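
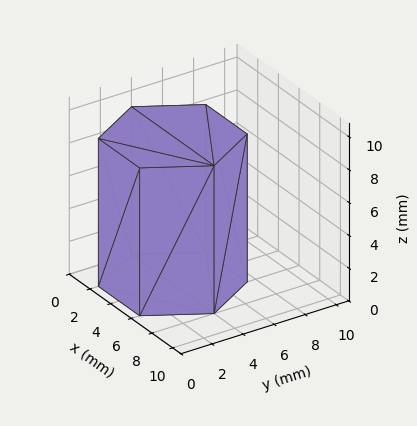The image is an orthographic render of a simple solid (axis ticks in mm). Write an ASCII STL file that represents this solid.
Reading the render: the shape is a regular 6-sided prism (a cylinder approximated with 6 flat sides), circumscribed radius ≈ 4 mm, height ≈ 9 mm (dimensions read to the nearest mm from the axis ticks). For the STL, each face is triangulated and given an outward normal.

solid part
  facet normal 0.0000 0.0000 -1.0000
    outer loop
      vertex 2.00 7.46 0.00
      vertex 6.00 7.46 0.00
      vertex 8.00 4.00 0.00
    endloop
  endfacet
  facet normal 0.0000 0.0000 -1.0000
    outer loop
      vertex 0.00 4.00 0.00
      vertex 2.00 7.46 0.00
      vertex 8.00 4.00 0.00
    endloop
  endfacet
  facet normal 0.0000 0.0000 -1.0000
    outer loop
      vertex 2.00 0.54 0.00
      vertex 0.00 4.00 0.00
      vertex 8.00 4.00 0.00
    endloop
  endfacet
  facet normal 0.0000 0.0000 -1.0000
    outer loop
      vertex 6.00 0.54 0.00
      vertex 2.00 0.54 0.00
      vertex 8.00 4.00 0.00
    endloop
  endfacet
  facet normal 0.0000 0.0000 1.0000
    outer loop
      vertex 8.00 4.00 9.00
      vertex 6.00 7.46 9.00
      vertex 2.00 7.46 9.00
    endloop
  endfacet
  facet normal 0.0000 0.0000 1.0000
    outer loop
      vertex 8.00 4.00 9.00
      vertex 2.00 7.46 9.00
      vertex 0.00 4.00 9.00
    endloop
  endfacet
  facet normal 0.0000 0.0000 1.0000
    outer loop
      vertex 8.00 4.00 9.00
      vertex 0.00 4.00 9.00
      vertex 2.00 0.54 9.00
    endloop
  endfacet
  facet normal 0.0000 0.0000 1.0000
    outer loop
      vertex 8.00 4.00 9.00
      vertex 2.00 0.54 9.00
      vertex 6.00 0.54 9.00
    endloop
  endfacet
  facet normal 0.8658 0.5004 0.0000
    outer loop
      vertex 8.00 4.00 0.00
      vertex 6.00 7.46 0.00
      vertex 6.00 7.46 9.00
    endloop
  endfacet
  facet normal 0.8658 0.5004 0.0000
    outer loop
      vertex 8.00 4.00 0.00
      vertex 6.00 7.46 9.00
      vertex 8.00 4.00 9.00
    endloop
  endfacet
  facet normal 0.0000 1.0000 0.0000
    outer loop
      vertex 6.00 7.46 0.00
      vertex 2.00 7.46 0.00
      vertex 2.00 7.46 9.00
    endloop
  endfacet
  facet normal 0.0000 1.0000 0.0000
    outer loop
      vertex 6.00 7.46 0.00
      vertex 2.00 7.46 9.00
      vertex 6.00 7.46 9.00
    endloop
  endfacet
  facet normal -0.8658 0.5004 0.0000
    outer loop
      vertex 2.00 7.46 0.00
      vertex 0.00 4.00 0.00
      vertex 0.00 4.00 9.00
    endloop
  endfacet
  facet normal -0.8658 0.5004 0.0000
    outer loop
      vertex 2.00 7.46 0.00
      vertex 0.00 4.00 9.00
      vertex 2.00 7.46 9.00
    endloop
  endfacet
  facet normal -0.8658 -0.5004 0.0000
    outer loop
      vertex 0.00 4.00 0.00
      vertex 2.00 0.54 0.00
      vertex 2.00 0.54 9.00
    endloop
  endfacet
  facet normal -0.8658 -0.5004 0.0000
    outer loop
      vertex 0.00 4.00 0.00
      vertex 2.00 0.54 9.00
      vertex 0.00 4.00 9.00
    endloop
  endfacet
  facet normal 0.0000 -1.0000 0.0000
    outer loop
      vertex 2.00 0.54 0.00
      vertex 6.00 0.54 0.00
      vertex 6.00 0.54 9.00
    endloop
  endfacet
  facet normal 0.0000 -1.0000 0.0000
    outer loop
      vertex 2.00 0.54 0.00
      vertex 6.00 0.54 9.00
      vertex 2.00 0.54 9.00
    endloop
  endfacet
  facet normal 0.8658 -0.5004 0.0000
    outer loop
      vertex 6.00 0.54 0.00
      vertex 8.00 4.00 0.00
      vertex 8.00 4.00 9.00
    endloop
  endfacet
  facet normal 0.8658 -0.5004 0.0000
    outer loop
      vertex 6.00 0.54 0.00
      vertex 8.00 4.00 9.00
      vertex 6.00 0.54 9.00
    endloop
  endfacet
endsolid part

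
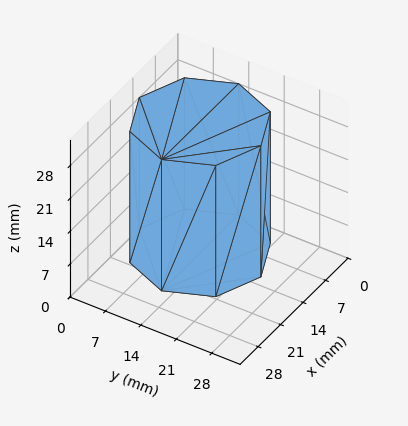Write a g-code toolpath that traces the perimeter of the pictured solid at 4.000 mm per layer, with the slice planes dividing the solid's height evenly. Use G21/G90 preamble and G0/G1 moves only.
Reading the render: the shape is a regular 8-sided prism (a cylinder approximated with 8 flat sides), circumscribed radius ≈ 12 mm, height ≈ 28 mm (dimensions read to the nearest mm from the axis ticks). For the g-code, the solid's height is divided into equal slices at the stated Δz and each level perimeter traced with G1 moves after a G0 lift.

; perimeter-only toolpath
G21 ; units = mm
G90 ; absolute positioning
G28 ; home
; layer 1
G0 Z4.000
G0 X24.000 Y12.000
G1 X20.485 Y20.485
G1 X12.000 Y24.000
G1 X3.515 Y20.485
G1 X0.000 Y12.000
G1 X3.515 Y3.515
G1 X12.000 Y0.000
G1 X20.485 Y3.515
G1 X24.000 Y12.000
; layer 2
G0 Z8.000
G0 X24.000 Y12.000
G1 X20.485 Y20.485
G1 X12.000 Y24.000
G1 X3.515 Y20.485
G1 X0.000 Y12.000
G1 X3.515 Y3.515
G1 X12.000 Y0.000
G1 X20.485 Y3.515
G1 X24.000 Y12.000
; layer 3
G0 Z12.000
G0 X24.000 Y12.000
G1 X20.485 Y20.485
G1 X12.000 Y24.000
G1 X3.515 Y20.485
G1 X0.000 Y12.000
G1 X3.515 Y3.515
G1 X12.000 Y0.000
G1 X20.485 Y3.515
G1 X24.000 Y12.000
; layer 4
G0 Z16.000
G0 X24.000 Y12.000
G1 X20.485 Y20.485
G1 X12.000 Y24.000
G1 X3.515 Y20.485
G1 X0.000 Y12.000
G1 X3.515 Y3.515
G1 X12.000 Y0.000
G1 X20.485 Y3.515
G1 X24.000 Y12.000
; layer 5
G0 Z20.000
G0 X24.000 Y12.000
G1 X20.485 Y20.485
G1 X12.000 Y24.000
G1 X3.515 Y20.485
G1 X0.000 Y12.000
G1 X3.515 Y3.515
G1 X12.000 Y0.000
G1 X20.485 Y3.515
G1 X24.000 Y12.000
; layer 6
G0 Z24.000
G0 X24.000 Y12.000
G1 X20.485 Y20.485
G1 X12.000 Y24.000
G1 X3.515 Y20.485
G1 X0.000 Y12.000
G1 X3.515 Y3.515
G1 X12.000 Y0.000
G1 X20.485 Y3.515
G1 X24.000 Y12.000
; layer 7
G0 Z28.000
G0 X24.000 Y12.000
G1 X20.485 Y20.485
G1 X12.000 Y24.000
G1 X3.515 Y20.485
G1 X0.000 Y12.000
G1 X3.515 Y3.515
G1 X12.000 Y0.000
G1 X20.485 Y3.515
G1 X24.000 Y12.000
M2 ; end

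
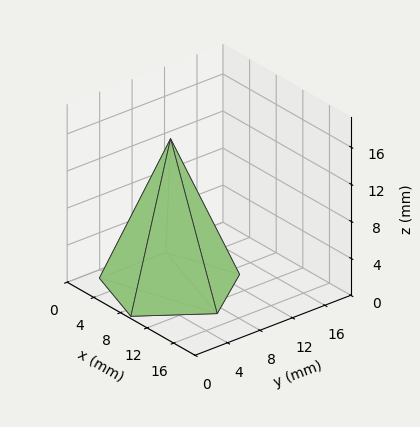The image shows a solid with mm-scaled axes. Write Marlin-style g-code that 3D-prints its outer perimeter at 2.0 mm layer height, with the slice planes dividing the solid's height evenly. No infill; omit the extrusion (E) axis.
Reading the render: the shape is a regular 5-sided pyramid, base circumscribed radius ≈ 7 mm, apex at z ≈ 16 mm (dimensions read to the nearest mm from the axis ticks). For the g-code, the solid's height is divided into equal slices at the stated Δz and each level perimeter traced with G1 moves after a G0 lift.

; perimeter-only toolpath
G21 ; units = mm
G90 ; absolute positioning
G28 ; home
; layer 1
G0 Z2.0
G0 X13.1 Y7.0
G1 X8.9 Y12.9
G1 X2.0 Y10.6
G1 X2.0 Y3.4
G1 X8.9 Y1.1
G1 X13.1 Y7.0
; layer 2
G0 Z4.0
G0 X12.2 Y7.0
G1 X8.6 Y12.0
G1 X2.7 Y10.1
G1 X2.7 Y3.9
G1 X8.6 Y2.0
G1 X12.2 Y7.0
; layer 3
G0 Z6.0
G0 X11.4 Y7.0
G1 X8.4 Y11.2
G1 X3.4 Y9.6
G1 X3.4 Y4.4
G1 X8.4 Y2.8
G1 X11.4 Y7.0
; layer 4
G0 Z8.0
G0 X10.5 Y7.0
G1 X8.1 Y10.3
G1 X4.2 Y9.1
G1 X4.2 Y5.0
G1 X8.1 Y3.6
G1 X10.5 Y7.0
; layer 5
G0 Z10.0
G0 X9.6 Y7.0
G1 X7.8 Y9.5
G1 X4.9 Y8.5
G1 X4.9 Y5.5
G1 X7.8 Y4.5
G1 X9.6 Y7.0
; layer 6
G0 Z12.0
G0 X8.8 Y7.0
G1 X7.5 Y8.7
G1 X5.6 Y8.0
G1 X5.6 Y6.0
G1 X7.5 Y5.3
G1 X8.8 Y7.0
; layer 7
G0 Z14.0
G0 X7.9 Y7.0
G1 X7.3 Y7.8
G1 X6.3 Y7.5
G1 X6.3 Y6.5
G1 X7.3 Y6.2
G1 X7.9 Y7.0
M2 ; end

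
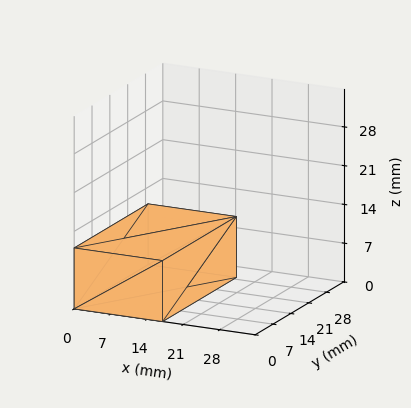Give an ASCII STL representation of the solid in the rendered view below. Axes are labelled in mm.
Reading the render: the shape is a rectangular box, roughly 17 × 29 mm footprint and 11 mm tall (dimensions read to the nearest mm from the axis ticks). For the STL, each face is triangulated and given an outward normal.

solid part
  facet normal 0.0000 0.0000 -1.0000
    outer loop
      vertex 17.0 29.0 0.0
      vertex 17.0 0.0 0.0
      vertex 0.0 0.0 0.0
    endloop
  endfacet
  facet normal 0.0000 0.0000 -1.0000
    outer loop
      vertex 0.0 29.0 0.0
      vertex 17.0 29.0 0.0
      vertex 0.0 0.0 0.0
    endloop
  endfacet
  facet normal 0.0000 0.0000 1.0000
    outer loop
      vertex 0.0 0.0 11.0
      vertex 17.0 0.0 11.0
      vertex 17.0 29.0 11.0
    endloop
  endfacet
  facet normal 0.0000 0.0000 1.0000
    outer loop
      vertex 0.0 0.0 11.0
      vertex 17.0 29.0 11.0
      vertex 0.0 29.0 11.0
    endloop
  endfacet
  facet normal 0.0000 -1.0000 0.0000
    outer loop
      vertex 0.0 0.0 0.0
      vertex 17.0 0.0 0.0
      vertex 17.0 0.0 11.0
    endloop
  endfacet
  facet normal 0.0000 -1.0000 0.0000
    outer loop
      vertex 0.0 0.0 0.0
      vertex 17.0 0.0 11.0
      vertex 0.0 0.0 11.0
    endloop
  endfacet
  facet normal 0.0000 1.0000 0.0000
    outer loop
      vertex 17.0 29.0 11.0
      vertex 17.0 29.0 0.0
      vertex 0.0 29.0 0.0
    endloop
  endfacet
  facet normal 0.0000 1.0000 0.0000
    outer loop
      vertex 0.0 29.0 11.0
      vertex 17.0 29.0 11.0
      vertex 0.0 29.0 0.0
    endloop
  endfacet
  facet normal -1.0000 0.0000 0.0000
    outer loop
      vertex 0.0 29.0 11.0
      vertex 0.0 29.0 0.0
      vertex 0.0 0.0 0.0
    endloop
  endfacet
  facet normal -1.0000 0.0000 0.0000
    outer loop
      vertex 0.0 0.0 11.0
      vertex 0.0 29.0 11.0
      vertex 0.0 0.0 0.0
    endloop
  endfacet
  facet normal 1.0000 0.0000 0.0000
    outer loop
      vertex 17.0 0.0 0.0
      vertex 17.0 29.0 0.0
      vertex 17.0 29.0 11.0
    endloop
  endfacet
  facet normal 1.0000 0.0000 0.0000
    outer loop
      vertex 17.0 0.0 0.0
      vertex 17.0 29.0 11.0
      vertex 17.0 0.0 11.0
    endloop
  endfacet
endsolid part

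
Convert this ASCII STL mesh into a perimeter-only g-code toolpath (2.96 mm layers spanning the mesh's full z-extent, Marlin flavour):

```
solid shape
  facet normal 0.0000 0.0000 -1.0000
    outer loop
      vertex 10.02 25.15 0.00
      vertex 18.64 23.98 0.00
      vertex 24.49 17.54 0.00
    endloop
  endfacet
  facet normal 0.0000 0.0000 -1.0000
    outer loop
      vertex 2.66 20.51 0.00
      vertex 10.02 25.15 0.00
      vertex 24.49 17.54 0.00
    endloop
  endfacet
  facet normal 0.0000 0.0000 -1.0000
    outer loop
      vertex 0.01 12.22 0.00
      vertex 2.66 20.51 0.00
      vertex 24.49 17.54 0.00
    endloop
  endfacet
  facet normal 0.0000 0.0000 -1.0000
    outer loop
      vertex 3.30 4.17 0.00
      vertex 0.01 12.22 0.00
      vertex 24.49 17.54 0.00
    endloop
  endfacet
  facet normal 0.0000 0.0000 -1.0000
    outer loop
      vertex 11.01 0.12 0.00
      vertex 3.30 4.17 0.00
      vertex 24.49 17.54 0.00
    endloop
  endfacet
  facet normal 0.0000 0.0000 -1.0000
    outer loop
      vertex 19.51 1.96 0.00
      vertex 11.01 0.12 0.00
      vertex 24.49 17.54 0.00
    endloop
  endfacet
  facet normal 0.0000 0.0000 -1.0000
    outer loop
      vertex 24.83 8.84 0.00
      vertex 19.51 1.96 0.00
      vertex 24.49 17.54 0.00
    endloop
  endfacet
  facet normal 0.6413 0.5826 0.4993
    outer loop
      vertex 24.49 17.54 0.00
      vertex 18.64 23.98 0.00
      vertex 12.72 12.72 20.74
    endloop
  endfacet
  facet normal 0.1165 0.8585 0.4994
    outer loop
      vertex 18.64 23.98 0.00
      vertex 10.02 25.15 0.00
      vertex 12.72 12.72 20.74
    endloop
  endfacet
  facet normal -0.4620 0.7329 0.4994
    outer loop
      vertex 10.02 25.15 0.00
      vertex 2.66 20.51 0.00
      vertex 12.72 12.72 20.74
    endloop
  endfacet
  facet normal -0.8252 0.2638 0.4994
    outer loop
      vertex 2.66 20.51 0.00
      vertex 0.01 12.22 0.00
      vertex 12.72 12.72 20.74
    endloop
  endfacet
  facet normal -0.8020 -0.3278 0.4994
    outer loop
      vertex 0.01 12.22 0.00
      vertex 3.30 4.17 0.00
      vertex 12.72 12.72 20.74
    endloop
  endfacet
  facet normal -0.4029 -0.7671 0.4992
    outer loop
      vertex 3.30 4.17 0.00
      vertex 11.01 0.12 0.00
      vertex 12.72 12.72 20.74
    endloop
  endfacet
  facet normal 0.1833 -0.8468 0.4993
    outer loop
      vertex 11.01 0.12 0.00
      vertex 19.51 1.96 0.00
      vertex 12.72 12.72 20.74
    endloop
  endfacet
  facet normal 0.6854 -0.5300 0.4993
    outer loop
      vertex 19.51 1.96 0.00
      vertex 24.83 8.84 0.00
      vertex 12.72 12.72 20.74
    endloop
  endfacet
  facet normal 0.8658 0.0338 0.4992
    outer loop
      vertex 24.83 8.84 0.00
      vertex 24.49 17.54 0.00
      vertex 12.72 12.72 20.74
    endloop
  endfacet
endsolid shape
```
; perimeter-only toolpath
G21 ; units = mm
G90 ; absolute positioning
G28 ; home
; layer 1
G0 Z2.96
G0 X22.81 Y16.85
G1 X17.79 Y22.37
G1 X10.41 Y23.37
G1 X4.10 Y19.40
G1 X1.83 Y12.29
G1 X4.65 Y5.39
G1 X11.25 Y1.92
G1 X18.54 Y3.50
G1 X23.10 Y9.39
G1 X22.81 Y16.85
; layer 2
G0 Z5.93
G0 X21.13 Y16.16
G1 X16.95 Y20.76
G1 X10.79 Y21.60
G1 X5.53 Y18.28
G1 X3.64 Y12.36
G1 X5.99 Y6.61
G1 X11.50 Y3.72
G1 X17.57 Y5.03
G1 X21.37 Y9.95
G1 X21.13 Y16.16
; layer 3
G0 Z8.89
G0 X19.45 Y15.47
G1 X16.10 Y19.15
G1 X11.18 Y19.82
G1 X6.97 Y17.17
G1 X5.46 Y12.43
G1 X7.34 Y7.83
G1 X11.74 Y5.52
G1 X16.60 Y6.57
G1 X19.64 Y10.50
G1 X19.45 Y15.47
; layer 4
G0 Z11.85
G0 X17.76 Y14.79
G1 X15.26 Y17.55
G1 X11.56 Y18.05
G1 X8.41 Y16.06
G1 X7.27 Y12.51
G1 X8.68 Y9.06
G1 X11.99 Y7.32
G1 X15.63 Y8.11
G1 X17.91 Y11.06
G1 X17.76 Y14.79
; layer 5
G0 Z14.81
G0 X16.08 Y14.10
G1 X14.41 Y15.94
G1 X11.95 Y16.27
G1 X9.85 Y14.95
G1 X9.09 Y12.58
G1 X10.03 Y10.28
G1 X12.23 Y9.12
G1 X14.66 Y9.65
G1 X16.18 Y11.61
G1 X16.08 Y14.10
; layer 6
G0 Z17.78
G0 X14.40 Y13.41
G1 X13.57 Y14.33
G1 X12.33 Y14.50
G1 X11.28 Y13.83
G1 X10.90 Y12.65
G1 X11.37 Y11.50
G1 X12.48 Y10.92
G1 X13.69 Y11.18
G1 X14.45 Y12.17
G1 X14.40 Y13.41
M2 ; end

The solid is a regular 9-sided pyramid, base circumscribed radius ≈ 12.7 mm, apex at z ≈ 20.7 mm. Slicing at Δz = 2.96 mm — 7 equal slices spanning the solid's height, so layer i sits at z = i·h/7 — gives 6 non-empty perimeters. Each is a 9-segment closed polygon; G0 lifts to the layer z and rapids to the start vertex, then G1 traces the edges. The cross-section shrinks linearly with z (the slice at the apex is degenerate and omitted).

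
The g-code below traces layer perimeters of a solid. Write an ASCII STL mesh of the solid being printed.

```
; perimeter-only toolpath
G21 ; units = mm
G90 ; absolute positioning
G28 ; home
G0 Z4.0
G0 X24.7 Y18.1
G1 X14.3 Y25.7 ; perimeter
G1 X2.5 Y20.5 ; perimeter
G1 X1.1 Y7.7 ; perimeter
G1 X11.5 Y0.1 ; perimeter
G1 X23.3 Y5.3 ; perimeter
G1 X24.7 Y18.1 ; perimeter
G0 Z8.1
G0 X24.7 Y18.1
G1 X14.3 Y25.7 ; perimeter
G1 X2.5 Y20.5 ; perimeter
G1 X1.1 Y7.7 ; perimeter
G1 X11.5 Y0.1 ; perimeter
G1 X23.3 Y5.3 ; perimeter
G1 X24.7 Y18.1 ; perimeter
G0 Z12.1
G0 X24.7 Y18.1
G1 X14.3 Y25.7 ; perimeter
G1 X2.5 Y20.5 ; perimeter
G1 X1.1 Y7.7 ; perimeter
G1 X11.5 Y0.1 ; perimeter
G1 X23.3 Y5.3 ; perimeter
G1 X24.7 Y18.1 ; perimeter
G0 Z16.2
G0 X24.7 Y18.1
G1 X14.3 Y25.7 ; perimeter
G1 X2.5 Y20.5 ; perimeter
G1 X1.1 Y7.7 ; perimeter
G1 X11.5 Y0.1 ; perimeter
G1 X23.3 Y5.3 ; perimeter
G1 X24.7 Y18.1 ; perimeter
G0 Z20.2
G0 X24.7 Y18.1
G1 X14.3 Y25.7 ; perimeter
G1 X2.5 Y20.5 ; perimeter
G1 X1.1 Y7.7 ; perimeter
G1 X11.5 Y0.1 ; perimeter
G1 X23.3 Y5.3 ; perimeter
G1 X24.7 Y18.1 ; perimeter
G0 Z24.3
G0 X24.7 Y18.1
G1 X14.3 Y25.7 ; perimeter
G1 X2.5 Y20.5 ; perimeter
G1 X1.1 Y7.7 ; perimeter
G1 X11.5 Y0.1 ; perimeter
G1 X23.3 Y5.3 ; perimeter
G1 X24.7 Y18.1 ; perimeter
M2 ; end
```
solid part
  facet normal 0.0000 0.0000 -1.0000
    outer loop
      vertex 2.5 20.5 0.0
      vertex 14.3 25.7 0.0
      vertex 24.7 18.1 0.0
    endloop
  endfacet
  facet normal 0.0000 0.0000 -1.0000
    outer loop
      vertex 1.1 7.7 0.0
      vertex 2.5 20.5 0.0
      vertex 24.7 18.1 0.0
    endloop
  endfacet
  facet normal 0.0000 0.0000 -1.0000
    outer loop
      vertex 11.5 0.1 0.0
      vertex 1.1 7.7 0.0
      vertex 24.7 18.1 0.0
    endloop
  endfacet
  facet normal 0.0000 0.0000 -1.0000
    outer loop
      vertex 23.3 5.3 0.0
      vertex 11.5 0.1 0.0
      vertex 24.7 18.1 0.0
    endloop
  endfacet
  facet normal 0.0000 0.0000 1.0000
    outer loop
      vertex 24.7 18.1 24.3
      vertex 14.3 25.7 24.3
      vertex 2.5 20.5 24.3
    endloop
  endfacet
  facet normal 0.0000 0.0000 1.0000
    outer loop
      vertex 24.7 18.1 24.3
      vertex 2.5 20.5 24.3
      vertex 1.1 7.7 24.3
    endloop
  endfacet
  facet normal 0.0000 0.0000 1.0000
    outer loop
      vertex 24.7 18.1 24.3
      vertex 1.1 7.7 24.3
      vertex 11.5 0.1 24.3
    endloop
  endfacet
  facet normal 0.0000 0.0000 1.0000
    outer loop
      vertex 24.7 18.1 24.3
      vertex 11.5 0.1 24.3
      vertex 23.3 5.3 24.3
    endloop
  endfacet
  facet normal 0.5900 0.8074 0.0000
    outer loop
      vertex 24.7 18.1 0.0
      vertex 14.3 25.7 0.0
      vertex 14.3 25.7 24.3
    endloop
  endfacet
  facet normal 0.5900 0.8074 0.0000
    outer loop
      vertex 24.7 18.1 0.0
      vertex 14.3 25.7 24.3
      vertex 24.7 18.1 24.3
    endloop
  endfacet
  facet normal -0.4033 0.9151 0.0000
    outer loop
      vertex 14.3 25.7 0.0
      vertex 2.5 20.5 0.0
      vertex 2.5 20.5 24.3
    endloop
  endfacet
  facet normal -0.4033 0.9151 0.0000
    outer loop
      vertex 14.3 25.7 0.0
      vertex 2.5 20.5 24.3
      vertex 14.3 25.7 24.3
    endloop
  endfacet
  facet normal -0.9941 0.1087 0.0000
    outer loop
      vertex 2.5 20.5 0.0
      vertex 1.1 7.7 0.0
      vertex 1.1 7.7 24.3
    endloop
  endfacet
  facet normal -0.9941 0.1087 0.0000
    outer loop
      vertex 2.5 20.5 0.0
      vertex 1.1 7.7 24.3
      vertex 2.5 20.5 24.3
    endloop
  endfacet
  facet normal -0.5900 -0.8074 0.0000
    outer loop
      vertex 1.1 7.7 0.0
      vertex 11.5 0.1 0.0
      vertex 11.5 0.1 24.3
    endloop
  endfacet
  facet normal -0.5900 -0.8074 0.0000
    outer loop
      vertex 1.1 7.7 0.0
      vertex 11.5 0.1 24.3
      vertex 1.1 7.7 24.3
    endloop
  endfacet
  facet normal 0.4033 -0.9151 0.0000
    outer loop
      vertex 11.5 0.1 0.0
      vertex 23.3 5.3 0.0
      vertex 23.3 5.3 24.3
    endloop
  endfacet
  facet normal 0.4033 -0.9151 0.0000
    outer loop
      vertex 11.5 0.1 0.0
      vertex 23.3 5.3 24.3
      vertex 11.5 0.1 24.3
    endloop
  endfacet
  facet normal 0.9941 -0.1087 0.0000
    outer loop
      vertex 23.3 5.3 0.0
      vertex 24.7 18.1 0.0
      vertex 24.7 18.1 24.3
    endloop
  endfacet
  facet normal 0.9941 -0.1087 0.0000
    outer loop
      vertex 23.3 5.3 0.0
      vertex 24.7 18.1 24.3
      vertex 23.3 5.3 24.3
    endloop
  endfacet
endsolid part

The G0 Z moves step by Δz≈4.0 mm. Every layer's G1 loop is the same polygon, so the solid is a straight extrusion of it from z=0 to z≈24.3. Closing with flat bottom and top caps and triangulating gives 20 facets — a regular 6-sided prism (a cylinder approximated with 6 flat sides), circumscribed radius ≈ 12.9 mm, height ≈ 24.3 mm.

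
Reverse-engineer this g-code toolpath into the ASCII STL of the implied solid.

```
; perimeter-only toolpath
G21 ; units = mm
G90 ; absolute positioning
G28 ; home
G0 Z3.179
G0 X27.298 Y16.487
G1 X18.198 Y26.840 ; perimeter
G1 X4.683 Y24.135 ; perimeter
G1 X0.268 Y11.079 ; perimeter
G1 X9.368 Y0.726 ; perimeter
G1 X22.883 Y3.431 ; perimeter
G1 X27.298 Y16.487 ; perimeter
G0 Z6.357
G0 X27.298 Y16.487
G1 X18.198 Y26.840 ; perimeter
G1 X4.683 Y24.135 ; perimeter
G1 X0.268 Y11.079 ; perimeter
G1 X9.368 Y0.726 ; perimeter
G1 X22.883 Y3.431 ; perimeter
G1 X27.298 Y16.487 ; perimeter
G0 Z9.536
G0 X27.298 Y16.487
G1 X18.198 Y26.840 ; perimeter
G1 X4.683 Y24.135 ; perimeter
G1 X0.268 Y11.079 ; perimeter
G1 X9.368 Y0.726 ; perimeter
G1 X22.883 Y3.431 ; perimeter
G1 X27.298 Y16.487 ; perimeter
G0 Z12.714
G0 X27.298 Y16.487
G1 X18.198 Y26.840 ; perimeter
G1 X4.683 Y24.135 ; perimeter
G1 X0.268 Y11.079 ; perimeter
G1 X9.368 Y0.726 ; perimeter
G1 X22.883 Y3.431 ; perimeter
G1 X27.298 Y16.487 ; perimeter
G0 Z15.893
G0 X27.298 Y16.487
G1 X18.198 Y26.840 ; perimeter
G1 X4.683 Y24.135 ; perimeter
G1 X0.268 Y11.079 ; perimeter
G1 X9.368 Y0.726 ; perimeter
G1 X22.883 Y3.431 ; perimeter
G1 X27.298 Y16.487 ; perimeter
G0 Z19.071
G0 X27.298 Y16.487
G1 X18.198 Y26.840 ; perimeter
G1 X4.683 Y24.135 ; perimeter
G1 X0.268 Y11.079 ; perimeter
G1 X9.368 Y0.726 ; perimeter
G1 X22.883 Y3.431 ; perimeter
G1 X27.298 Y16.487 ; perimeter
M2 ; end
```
solid part
  facet normal 0.0000 0.0000 -1.0000
    outer loop
      vertex 4.683 24.135 0.000
      vertex 18.198 26.840 0.000
      vertex 27.298 16.487 0.000
    endloop
  endfacet
  facet normal 0.0000 0.0000 -1.0000
    outer loop
      vertex 0.268 11.079 0.000
      vertex 4.683 24.135 0.000
      vertex 27.298 16.487 0.000
    endloop
  endfacet
  facet normal 0.0000 0.0000 -1.0000
    outer loop
      vertex 9.368 0.726 0.000
      vertex 0.268 11.079 0.000
      vertex 27.298 16.487 0.000
    endloop
  endfacet
  facet normal 0.0000 0.0000 -1.0000
    outer loop
      vertex 22.883 3.431 0.000
      vertex 9.368 0.726 0.000
      vertex 27.298 16.487 0.000
    endloop
  endfacet
  facet normal 0.0000 0.0000 1.0000
    outer loop
      vertex 27.298 16.487 19.071
      vertex 18.198 26.840 19.071
      vertex 4.683 24.135 19.071
    endloop
  endfacet
  facet normal 0.0000 0.0000 1.0000
    outer loop
      vertex 27.298 16.487 19.071
      vertex 4.683 24.135 19.071
      vertex 0.268 11.079 19.071
    endloop
  endfacet
  facet normal 0.0000 0.0000 1.0000
    outer loop
      vertex 27.298 16.487 19.071
      vertex 0.268 11.079 19.071
      vertex 9.368 0.726 19.071
    endloop
  endfacet
  facet normal 0.0000 0.0000 1.0000
    outer loop
      vertex 27.298 16.487 19.071
      vertex 9.368 0.726 19.071
      vertex 22.883 3.431 19.071
    endloop
  endfacet
  facet normal 0.7511 0.6602 0.0000
    outer loop
      vertex 27.298 16.487 0.000
      vertex 18.198 26.840 0.000
      vertex 18.198 26.840 19.071
    endloop
  endfacet
  facet normal 0.7511 0.6602 0.0000
    outer loop
      vertex 27.298 16.487 0.000
      vertex 18.198 26.840 19.071
      vertex 27.298 16.487 19.071
    endloop
  endfacet
  facet normal -0.1963 0.9806 0.0000
    outer loop
      vertex 18.198 26.840 0.000
      vertex 4.683 24.135 0.000
      vertex 4.683 24.135 19.071
    endloop
  endfacet
  facet normal -0.1963 0.9806 0.0000
    outer loop
      vertex 18.198 26.840 0.000
      vertex 4.683 24.135 19.071
      vertex 18.198 26.840 19.071
    endloop
  endfacet
  facet normal -0.9473 0.3203 0.0000
    outer loop
      vertex 4.683 24.135 0.000
      vertex 0.268 11.079 0.000
      vertex 0.268 11.079 19.071
    endloop
  endfacet
  facet normal -0.9473 0.3203 0.0000
    outer loop
      vertex 4.683 24.135 0.000
      vertex 0.268 11.079 19.071
      vertex 4.683 24.135 19.071
    endloop
  endfacet
  facet normal -0.7511 -0.6602 0.0000
    outer loop
      vertex 0.268 11.079 0.000
      vertex 9.368 0.726 0.000
      vertex 9.368 0.726 19.071
    endloop
  endfacet
  facet normal -0.7511 -0.6602 0.0000
    outer loop
      vertex 0.268 11.079 0.000
      vertex 9.368 0.726 19.071
      vertex 0.268 11.079 19.071
    endloop
  endfacet
  facet normal 0.1963 -0.9806 0.0000
    outer loop
      vertex 9.368 0.726 0.000
      vertex 22.883 3.431 0.000
      vertex 22.883 3.431 19.071
    endloop
  endfacet
  facet normal 0.1963 -0.9806 0.0000
    outer loop
      vertex 9.368 0.726 0.000
      vertex 22.883 3.431 19.071
      vertex 9.368 0.726 19.071
    endloop
  endfacet
  facet normal 0.9473 -0.3203 0.0000
    outer loop
      vertex 22.883 3.431 0.000
      vertex 27.298 16.487 0.000
      vertex 27.298 16.487 19.071
    endloop
  endfacet
  facet normal 0.9473 -0.3203 0.0000
    outer loop
      vertex 22.883 3.431 0.000
      vertex 27.298 16.487 19.071
      vertex 22.883 3.431 19.071
    endloop
  endfacet
endsolid part

The G0 Z moves step by Δz≈3.179 mm. Every layer's G1 loop is the same polygon, so the solid is a straight extrusion of it from z=0 to z≈19.1. Closing with flat bottom and top caps and triangulating gives 20 facets — a regular 6-sided prism (a cylinder approximated with 6 flat sides), circumscribed radius ≈ 13.8 mm, height ≈ 19.1 mm.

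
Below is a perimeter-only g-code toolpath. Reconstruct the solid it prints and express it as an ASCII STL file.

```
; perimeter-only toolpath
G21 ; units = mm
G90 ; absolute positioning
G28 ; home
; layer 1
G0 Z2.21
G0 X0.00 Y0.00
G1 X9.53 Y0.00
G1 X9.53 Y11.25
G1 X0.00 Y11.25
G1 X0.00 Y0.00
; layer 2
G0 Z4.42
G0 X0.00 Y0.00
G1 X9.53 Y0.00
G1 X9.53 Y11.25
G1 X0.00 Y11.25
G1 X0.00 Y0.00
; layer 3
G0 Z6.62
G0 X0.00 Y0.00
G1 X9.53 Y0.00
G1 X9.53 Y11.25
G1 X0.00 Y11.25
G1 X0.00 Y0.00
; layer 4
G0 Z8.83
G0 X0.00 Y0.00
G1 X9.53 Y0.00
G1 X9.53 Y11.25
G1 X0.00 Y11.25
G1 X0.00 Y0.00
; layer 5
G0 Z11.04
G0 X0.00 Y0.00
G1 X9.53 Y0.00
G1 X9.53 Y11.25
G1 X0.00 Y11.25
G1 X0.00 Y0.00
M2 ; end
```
solid part
  facet normal 0.0000 0.0000 -1.0000
    outer loop
      vertex 9.53 11.25 0.00
      vertex 9.53 0.00 0.00
      vertex 0.00 0.00 0.00
    endloop
  endfacet
  facet normal 0.0000 0.0000 -1.0000
    outer loop
      vertex 0.00 11.25 0.00
      vertex 9.53 11.25 0.00
      vertex 0.00 0.00 0.00
    endloop
  endfacet
  facet normal 0.0000 0.0000 1.0000
    outer loop
      vertex 0.00 0.00 11.04
      vertex 9.53 0.00 11.04
      vertex 9.53 11.25 11.04
    endloop
  endfacet
  facet normal 0.0000 0.0000 1.0000
    outer loop
      vertex 0.00 0.00 11.04
      vertex 9.53 11.25 11.04
      vertex 0.00 11.25 11.04
    endloop
  endfacet
  facet normal 0.0000 -1.0000 0.0000
    outer loop
      vertex 0.00 0.00 0.00
      vertex 9.53 0.00 0.00
      vertex 9.53 0.00 11.04
    endloop
  endfacet
  facet normal 0.0000 -1.0000 0.0000
    outer loop
      vertex 0.00 0.00 0.00
      vertex 9.53 0.00 11.04
      vertex 0.00 0.00 11.04
    endloop
  endfacet
  facet normal 0.0000 1.0000 0.0000
    outer loop
      vertex 9.53 11.25 11.04
      vertex 9.53 11.25 0.00
      vertex 0.00 11.25 0.00
    endloop
  endfacet
  facet normal 0.0000 1.0000 0.0000
    outer loop
      vertex 0.00 11.25 11.04
      vertex 9.53 11.25 11.04
      vertex 0.00 11.25 0.00
    endloop
  endfacet
  facet normal -1.0000 0.0000 0.0000
    outer loop
      vertex 0.00 11.25 11.04
      vertex 0.00 11.25 0.00
      vertex 0.00 0.00 0.00
    endloop
  endfacet
  facet normal -1.0000 0.0000 0.0000
    outer loop
      vertex 0.00 0.00 11.04
      vertex 0.00 11.25 11.04
      vertex 0.00 0.00 0.00
    endloop
  endfacet
  facet normal 1.0000 0.0000 0.0000
    outer loop
      vertex 9.53 0.00 0.00
      vertex 9.53 11.25 0.00
      vertex 9.53 11.25 11.04
    endloop
  endfacet
  facet normal 1.0000 0.0000 0.0000
    outer loop
      vertex 9.53 0.00 0.00
      vertex 9.53 11.25 11.04
      vertex 9.53 0.00 11.04
    endloop
  endfacet
endsolid part

The G0 Z moves step by Δz≈2.21 mm. Every layer's G1 loop is the same polygon, so the solid is a straight extrusion of it from z=0 to z≈11. Closing with flat bottom and top caps and triangulating gives 12 facets — a rectangular box, roughly 9.53 × 11.2 mm footprint and 11 mm tall.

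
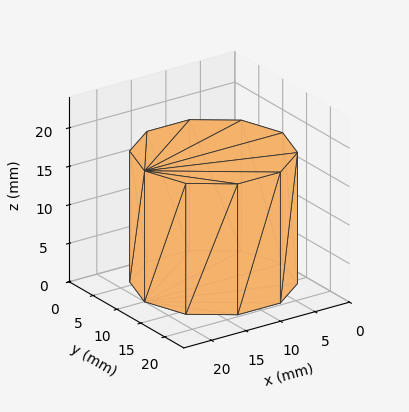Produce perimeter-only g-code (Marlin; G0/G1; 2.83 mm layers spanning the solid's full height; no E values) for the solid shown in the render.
Reading the render: the shape is a regular 10-sided prism (a cylinder approximated with 10 flat sides), circumscribed radius ≈ 10 mm, height ≈ 17 mm (dimensions read to the nearest mm from the axis ticks). For the g-code, the solid's height is divided into equal slices at the stated Δz and each level perimeter traced with G1 moves after a G0 lift.

; perimeter-only toolpath
G21 ; units = mm
G90 ; absolute positioning
G28 ; home
; layer 1
G0 Z2.83
G0 X20.00 Y10.00
G1 X18.09 Y15.88
G1 X13.09 Y19.51
G1 X6.91 Y19.51
G1 X1.91 Y15.88
G1 X0.00 Y10.00
G1 X1.91 Y4.12
G1 X6.91 Y0.49
G1 X13.09 Y0.49
G1 X18.09 Y4.12
G1 X20.00 Y10.00
; layer 2
G0 Z5.67
G0 X20.00 Y10.00
G1 X18.09 Y15.88
G1 X13.09 Y19.51
G1 X6.91 Y19.51
G1 X1.91 Y15.88
G1 X0.00 Y10.00
G1 X1.91 Y4.12
G1 X6.91 Y0.49
G1 X13.09 Y0.49
G1 X18.09 Y4.12
G1 X20.00 Y10.00
; layer 3
G0 Z8.50
G0 X20.00 Y10.00
G1 X18.09 Y15.88
G1 X13.09 Y19.51
G1 X6.91 Y19.51
G1 X1.91 Y15.88
G1 X0.00 Y10.00
G1 X1.91 Y4.12
G1 X6.91 Y0.49
G1 X13.09 Y0.49
G1 X18.09 Y4.12
G1 X20.00 Y10.00
; layer 4
G0 Z11.33
G0 X20.00 Y10.00
G1 X18.09 Y15.88
G1 X13.09 Y19.51
G1 X6.91 Y19.51
G1 X1.91 Y15.88
G1 X0.00 Y10.00
G1 X1.91 Y4.12
G1 X6.91 Y0.49
G1 X13.09 Y0.49
G1 X18.09 Y4.12
G1 X20.00 Y10.00
; layer 5
G0 Z14.17
G0 X20.00 Y10.00
G1 X18.09 Y15.88
G1 X13.09 Y19.51
G1 X6.91 Y19.51
G1 X1.91 Y15.88
G1 X0.00 Y10.00
G1 X1.91 Y4.12
G1 X6.91 Y0.49
G1 X13.09 Y0.49
G1 X18.09 Y4.12
G1 X20.00 Y10.00
; layer 6
G0 Z17.00
G0 X20.00 Y10.00
G1 X18.09 Y15.88
G1 X13.09 Y19.51
G1 X6.91 Y19.51
G1 X1.91 Y15.88
G1 X0.00 Y10.00
G1 X1.91 Y4.12
G1 X6.91 Y0.49
G1 X13.09 Y0.49
G1 X18.09 Y4.12
G1 X20.00 Y10.00
M2 ; end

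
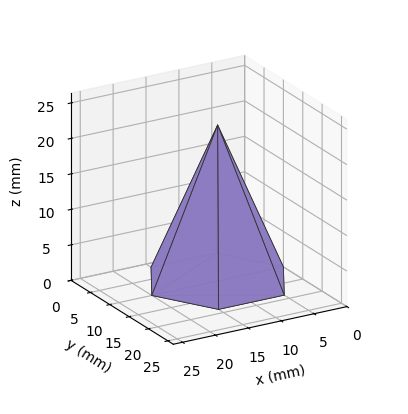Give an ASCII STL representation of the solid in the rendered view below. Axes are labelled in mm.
Reading the render: the shape is a regular 6-sided pyramid, base circumscribed radius ≈ 10 mm, apex at z ≈ 22 mm (dimensions read to the nearest mm from the axis ticks). For the STL, each face is triangulated and given an outward normal.

solid part
  facet normal 0.0000 0.0000 -1.0000
    outer loop
      vertex 5.0 18.7 0.0
      vertex 15.0 18.7 0.0
      vertex 20.0 10.0 0.0
    endloop
  endfacet
  facet normal 0.0000 0.0000 -1.0000
    outer loop
      vertex 0.0 10.0 0.0
      vertex 5.0 18.7 0.0
      vertex 20.0 10.0 0.0
    endloop
  endfacet
  facet normal 0.0000 0.0000 -1.0000
    outer loop
      vertex 5.0 1.3 0.0
      vertex 0.0 10.0 0.0
      vertex 20.0 10.0 0.0
    endloop
  endfacet
  facet normal 0.0000 0.0000 -1.0000
    outer loop
      vertex 15.0 1.3 0.0
      vertex 5.0 1.3 0.0
      vertex 20.0 10.0 0.0
    endloop
  endfacet
  facet normal 0.8066 0.4636 0.3667
    outer loop
      vertex 20.0 10.0 0.0
      vertex 15.0 18.7 0.0
      vertex 10.0 10.0 22.0
    endloop
  endfacet
  facet normal 0.0000 0.9299 0.3677
    outer loop
      vertex 15.0 18.7 0.0
      vertex 5.0 18.7 0.0
      vertex 10.0 10.0 22.0
    endloop
  endfacet
  facet normal -0.8066 0.4636 0.3667
    outer loop
      vertex 5.0 18.7 0.0
      vertex 0.0 10.0 0.0
      vertex 10.0 10.0 22.0
    endloop
  endfacet
  facet normal -0.8066 -0.4636 0.3667
    outer loop
      vertex 0.0 10.0 0.0
      vertex 5.0 1.3 0.0
      vertex 10.0 10.0 22.0
    endloop
  endfacet
  facet normal 0.0000 -0.9299 0.3677
    outer loop
      vertex 5.0 1.3 0.0
      vertex 15.0 1.3 0.0
      vertex 10.0 10.0 22.0
    endloop
  endfacet
  facet normal 0.8066 -0.4636 0.3667
    outer loop
      vertex 15.0 1.3 0.0
      vertex 20.0 10.0 0.0
      vertex 10.0 10.0 22.0
    endloop
  endfacet
endsolid part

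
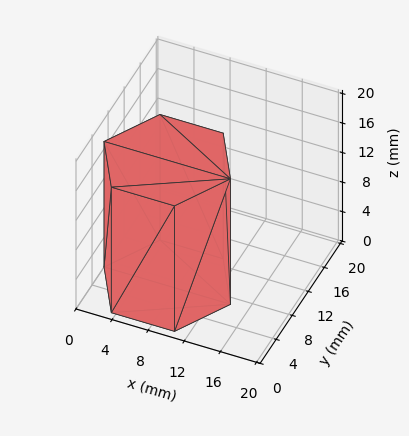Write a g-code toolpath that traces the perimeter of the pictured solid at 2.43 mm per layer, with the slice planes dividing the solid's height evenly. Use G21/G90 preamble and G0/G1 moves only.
Reading the render: the shape is a regular 6-sided prism (a cylinder approximated with 6 flat sides), circumscribed radius ≈ 7 mm, height ≈ 17 mm (dimensions read to the nearest mm from the axis ticks). For the g-code, the solid's height is divided into equal slices at the stated Δz and each level perimeter traced with G1 moves after a G0 lift.

; perimeter-only toolpath
G21 ; units = mm
G90 ; absolute positioning
G28 ; home
; layer 1
G0 Z2.43
G0 X14.00 Y7.00
G1 X10.50 Y13.06
G1 X3.50 Y13.06
G1 X0.00 Y7.00
G1 X3.50 Y0.94
G1 X10.50 Y0.94
G1 X14.00 Y7.00
; layer 2
G0 Z4.86
G0 X14.00 Y7.00
G1 X10.50 Y13.06
G1 X3.50 Y13.06
G1 X0.00 Y7.00
G1 X3.50 Y0.94
G1 X10.50 Y0.94
G1 X14.00 Y7.00
; layer 3
G0 Z7.29
G0 X14.00 Y7.00
G1 X10.50 Y13.06
G1 X3.50 Y13.06
G1 X0.00 Y7.00
G1 X3.50 Y0.94
G1 X10.50 Y0.94
G1 X14.00 Y7.00
; layer 4
G0 Z9.71
G0 X14.00 Y7.00
G1 X10.50 Y13.06
G1 X3.50 Y13.06
G1 X0.00 Y7.00
G1 X3.50 Y0.94
G1 X10.50 Y0.94
G1 X14.00 Y7.00
; layer 5
G0 Z12.14
G0 X14.00 Y7.00
G1 X10.50 Y13.06
G1 X3.50 Y13.06
G1 X0.00 Y7.00
G1 X3.50 Y0.94
G1 X10.50 Y0.94
G1 X14.00 Y7.00
; layer 6
G0 Z14.57
G0 X14.00 Y7.00
G1 X10.50 Y13.06
G1 X3.50 Y13.06
G1 X0.00 Y7.00
G1 X3.50 Y0.94
G1 X10.50 Y0.94
G1 X14.00 Y7.00
; layer 7
G0 Z17.00
G0 X14.00 Y7.00
G1 X10.50 Y13.06
G1 X3.50 Y13.06
G1 X0.00 Y7.00
G1 X3.50 Y0.94
G1 X10.50 Y0.94
G1 X14.00 Y7.00
M2 ; end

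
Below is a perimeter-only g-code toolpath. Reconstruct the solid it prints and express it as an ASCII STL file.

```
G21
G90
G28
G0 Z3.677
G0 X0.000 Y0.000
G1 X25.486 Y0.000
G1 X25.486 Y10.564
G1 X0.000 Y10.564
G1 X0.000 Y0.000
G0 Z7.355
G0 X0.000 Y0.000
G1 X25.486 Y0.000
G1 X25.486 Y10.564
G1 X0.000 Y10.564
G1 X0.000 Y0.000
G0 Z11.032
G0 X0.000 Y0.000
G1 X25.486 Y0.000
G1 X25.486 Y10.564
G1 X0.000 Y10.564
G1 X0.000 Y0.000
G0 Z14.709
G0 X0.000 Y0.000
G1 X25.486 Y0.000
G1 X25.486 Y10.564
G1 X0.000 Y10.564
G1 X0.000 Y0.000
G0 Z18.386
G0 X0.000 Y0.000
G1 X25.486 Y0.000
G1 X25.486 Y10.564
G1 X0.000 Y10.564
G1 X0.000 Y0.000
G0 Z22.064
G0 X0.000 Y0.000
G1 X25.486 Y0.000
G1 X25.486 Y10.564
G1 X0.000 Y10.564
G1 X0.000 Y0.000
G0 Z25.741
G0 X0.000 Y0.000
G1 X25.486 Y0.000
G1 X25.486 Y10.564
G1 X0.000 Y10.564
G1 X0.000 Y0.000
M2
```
solid part
  facet normal 0.0000 0.0000 -1.0000
    outer loop
      vertex 25.486 10.564 0.000
      vertex 25.486 0.000 0.000
      vertex 0.000 0.000 0.000
    endloop
  endfacet
  facet normal 0.0000 0.0000 -1.0000
    outer loop
      vertex 0.000 10.564 0.000
      vertex 25.486 10.564 0.000
      vertex 0.000 0.000 0.000
    endloop
  endfacet
  facet normal 0.0000 0.0000 1.0000
    outer loop
      vertex 0.000 0.000 25.741
      vertex 25.486 0.000 25.741
      vertex 25.486 10.564 25.741
    endloop
  endfacet
  facet normal 0.0000 0.0000 1.0000
    outer loop
      vertex 0.000 0.000 25.741
      vertex 25.486 10.564 25.741
      vertex 0.000 10.564 25.741
    endloop
  endfacet
  facet normal 0.0000 -1.0000 0.0000
    outer loop
      vertex 0.000 0.000 0.000
      vertex 25.486 0.000 0.000
      vertex 25.486 0.000 25.741
    endloop
  endfacet
  facet normal 0.0000 -1.0000 0.0000
    outer loop
      vertex 0.000 0.000 0.000
      vertex 25.486 0.000 25.741
      vertex 0.000 0.000 25.741
    endloop
  endfacet
  facet normal 0.0000 1.0000 0.0000
    outer loop
      vertex 25.486 10.564 25.741
      vertex 25.486 10.564 0.000
      vertex 0.000 10.564 0.000
    endloop
  endfacet
  facet normal 0.0000 1.0000 0.0000
    outer loop
      vertex 0.000 10.564 25.741
      vertex 25.486 10.564 25.741
      vertex 0.000 10.564 0.000
    endloop
  endfacet
  facet normal -1.0000 0.0000 0.0000
    outer loop
      vertex 0.000 10.564 25.741
      vertex 0.000 10.564 0.000
      vertex 0.000 0.000 0.000
    endloop
  endfacet
  facet normal -1.0000 0.0000 0.0000
    outer loop
      vertex 0.000 0.000 25.741
      vertex 0.000 10.564 25.741
      vertex 0.000 0.000 0.000
    endloop
  endfacet
  facet normal 1.0000 0.0000 0.0000
    outer loop
      vertex 25.486 0.000 0.000
      vertex 25.486 10.564 0.000
      vertex 25.486 10.564 25.741
    endloop
  endfacet
  facet normal 1.0000 0.0000 0.0000
    outer loop
      vertex 25.486 0.000 0.000
      vertex 25.486 10.564 25.741
      vertex 25.486 0.000 25.741
    endloop
  endfacet
endsolid part

The G0 Z moves step by Δz≈3.677 mm. Every layer's G1 loop is the same polygon, so the solid is a straight extrusion of it from z=0 to z≈25.7. Closing with flat bottom and top caps and triangulating gives 12 facets — a rectangular box, roughly 25.5 × 10.6 mm footprint and 25.7 mm tall.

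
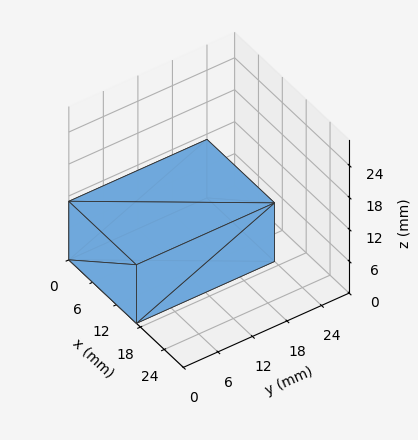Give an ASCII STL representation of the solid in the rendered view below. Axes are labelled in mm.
Reading the render: the shape is a rectangular box, roughly 17 × 24 mm footprint and 11 mm tall (dimensions read to the nearest mm from the axis ticks). For the STL, each face is triangulated and given an outward normal.

solid part
  facet normal 0.0000 0.0000 -1.0000
    outer loop
      vertex 17.00 24.00 0.00
      vertex 17.00 0.00 0.00
      vertex 0.00 0.00 0.00
    endloop
  endfacet
  facet normal 0.0000 0.0000 -1.0000
    outer loop
      vertex 0.00 24.00 0.00
      vertex 17.00 24.00 0.00
      vertex 0.00 0.00 0.00
    endloop
  endfacet
  facet normal 0.0000 0.0000 1.0000
    outer loop
      vertex 0.00 0.00 11.00
      vertex 17.00 0.00 11.00
      vertex 17.00 24.00 11.00
    endloop
  endfacet
  facet normal 0.0000 0.0000 1.0000
    outer loop
      vertex 0.00 0.00 11.00
      vertex 17.00 24.00 11.00
      vertex 0.00 24.00 11.00
    endloop
  endfacet
  facet normal 0.0000 -1.0000 0.0000
    outer loop
      vertex 0.00 0.00 0.00
      vertex 17.00 0.00 0.00
      vertex 17.00 0.00 11.00
    endloop
  endfacet
  facet normal 0.0000 -1.0000 0.0000
    outer loop
      vertex 0.00 0.00 0.00
      vertex 17.00 0.00 11.00
      vertex 0.00 0.00 11.00
    endloop
  endfacet
  facet normal 0.0000 1.0000 0.0000
    outer loop
      vertex 17.00 24.00 11.00
      vertex 17.00 24.00 0.00
      vertex 0.00 24.00 0.00
    endloop
  endfacet
  facet normal 0.0000 1.0000 0.0000
    outer loop
      vertex 0.00 24.00 11.00
      vertex 17.00 24.00 11.00
      vertex 0.00 24.00 0.00
    endloop
  endfacet
  facet normal -1.0000 0.0000 0.0000
    outer loop
      vertex 0.00 24.00 11.00
      vertex 0.00 24.00 0.00
      vertex 0.00 0.00 0.00
    endloop
  endfacet
  facet normal -1.0000 0.0000 0.0000
    outer loop
      vertex 0.00 0.00 11.00
      vertex 0.00 24.00 11.00
      vertex 0.00 0.00 0.00
    endloop
  endfacet
  facet normal 1.0000 0.0000 0.0000
    outer loop
      vertex 17.00 0.00 0.00
      vertex 17.00 24.00 0.00
      vertex 17.00 24.00 11.00
    endloop
  endfacet
  facet normal 1.0000 0.0000 0.0000
    outer loop
      vertex 17.00 0.00 0.00
      vertex 17.00 24.00 11.00
      vertex 17.00 0.00 11.00
    endloop
  endfacet
endsolid part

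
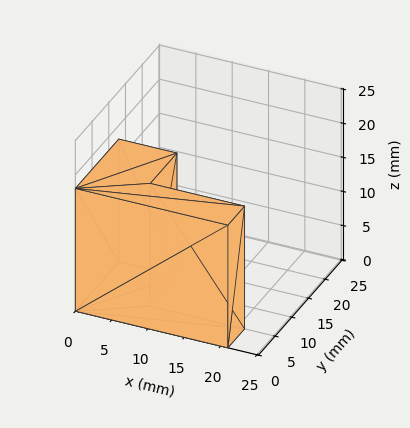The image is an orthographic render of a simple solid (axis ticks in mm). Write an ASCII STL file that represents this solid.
Reading the render: the shape is an L-shaped prism: outer 21 × 13 mm, arm thicknesses ≈ 5 mm (horizontal) and 8 mm (vertical), extruded 18 mm in z (dimensions read to the nearest mm from the axis ticks). For the STL, each face is triangulated and given an outward normal.

solid part
  facet normal 0.0000 0.0000 -1.0000
    outer loop
      vertex 21.0 5.0 0.0
      vertex 21.0 0.0 0.0
      vertex 0.0 0.0 0.0
    endloop
  endfacet
  facet normal 0.0000 0.0000 -1.0000
    outer loop
      vertex 8.0 5.0 0.0
      vertex 21.0 5.0 0.0
      vertex 0.0 0.0 0.0
    endloop
  endfacet
  facet normal 0.0000 0.0000 -1.0000
    outer loop
      vertex 8.0 13.0 0.0
      vertex 8.0 5.0 0.0
      vertex 0.0 0.0 0.0
    endloop
  endfacet
  facet normal 0.0000 0.0000 -1.0000
    outer loop
      vertex 0.0 13.0 0.0
      vertex 8.0 13.0 0.0
      vertex 0.0 0.0 0.0
    endloop
  endfacet
  facet normal 0.0000 0.0000 1.0000
    outer loop
      vertex 0.0 0.0 18.0
      vertex 21.0 0.0 18.0
      vertex 21.0 5.0 18.0
    endloop
  endfacet
  facet normal 0.0000 0.0000 1.0000
    outer loop
      vertex 0.0 0.0 18.0
      vertex 21.0 5.0 18.0
      vertex 8.0 5.0 18.0
    endloop
  endfacet
  facet normal 0.0000 0.0000 1.0000
    outer loop
      vertex 0.0 0.0 18.0
      vertex 8.0 5.0 18.0
      vertex 8.0 13.0 18.0
    endloop
  endfacet
  facet normal 0.0000 0.0000 1.0000
    outer loop
      vertex 0.0 0.0 18.0
      vertex 8.0 13.0 18.0
      vertex 0.0 13.0 18.0
    endloop
  endfacet
  facet normal 0.0000 -1.0000 0.0000
    outer loop
      vertex 0.0 0.0 0.0
      vertex 21.0 0.0 0.0
      vertex 21.0 0.0 18.0
    endloop
  endfacet
  facet normal 0.0000 -1.0000 0.0000
    outer loop
      vertex 0.0 0.0 0.0
      vertex 21.0 0.0 18.0
      vertex 0.0 0.0 18.0
    endloop
  endfacet
  facet normal 1.0000 0.0000 0.0000
    outer loop
      vertex 21.0 0.0 0.0
      vertex 21.0 5.0 0.0
      vertex 21.0 5.0 18.0
    endloop
  endfacet
  facet normal 1.0000 0.0000 0.0000
    outer loop
      vertex 21.0 0.0 0.0
      vertex 21.0 5.0 18.0
      vertex 21.0 0.0 18.0
    endloop
  endfacet
  facet normal 0.0000 1.0000 0.0000
    outer loop
      vertex 21.0 5.0 0.0
      vertex 8.0 5.0 0.0
      vertex 8.0 5.0 18.0
    endloop
  endfacet
  facet normal 0.0000 1.0000 0.0000
    outer loop
      vertex 21.0 5.0 0.0
      vertex 8.0 5.0 18.0
      vertex 21.0 5.0 18.0
    endloop
  endfacet
  facet normal 1.0000 0.0000 0.0000
    outer loop
      vertex 8.0 5.0 0.0
      vertex 8.0 13.0 0.0
      vertex 8.0 13.0 18.0
    endloop
  endfacet
  facet normal 1.0000 0.0000 0.0000
    outer loop
      vertex 8.0 5.0 0.0
      vertex 8.0 13.0 18.0
      vertex 8.0 5.0 18.0
    endloop
  endfacet
  facet normal 0.0000 1.0000 0.0000
    outer loop
      vertex 8.0 13.0 0.0
      vertex 0.0 13.0 0.0
      vertex 0.0 13.0 18.0
    endloop
  endfacet
  facet normal 0.0000 1.0000 0.0000
    outer loop
      vertex 8.0 13.0 0.0
      vertex 0.0 13.0 18.0
      vertex 8.0 13.0 18.0
    endloop
  endfacet
  facet normal -1.0000 0.0000 0.0000
    outer loop
      vertex 0.0 13.0 0.0
      vertex 0.0 0.0 0.0
      vertex 0.0 0.0 18.0
    endloop
  endfacet
  facet normal -1.0000 0.0000 0.0000
    outer loop
      vertex 0.0 13.0 0.0
      vertex 0.0 0.0 18.0
      vertex 0.0 13.0 18.0
    endloop
  endfacet
endsolid part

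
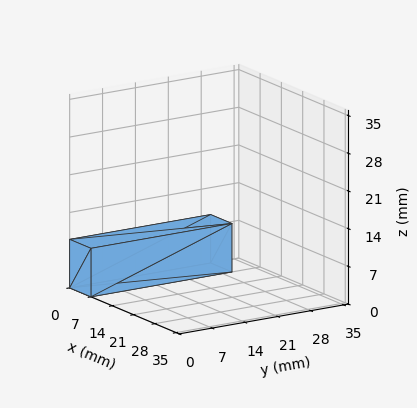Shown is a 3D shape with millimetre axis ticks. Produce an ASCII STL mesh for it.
Reading the render: the shape is a rectangular box, roughly 7 × 30 mm footprint and 9 mm tall (dimensions read to the nearest mm from the axis ticks). For the STL, each face is triangulated and given an outward normal.

solid part
  facet normal 0.0000 0.0000 -1.0000
    outer loop
      vertex 7.0 30.0 0.0
      vertex 7.0 0.0 0.0
      vertex 0.0 0.0 0.0
    endloop
  endfacet
  facet normal 0.0000 0.0000 -1.0000
    outer loop
      vertex 0.0 30.0 0.0
      vertex 7.0 30.0 0.0
      vertex 0.0 0.0 0.0
    endloop
  endfacet
  facet normal 0.0000 0.0000 1.0000
    outer loop
      vertex 0.0 0.0 9.0
      vertex 7.0 0.0 9.0
      vertex 7.0 30.0 9.0
    endloop
  endfacet
  facet normal 0.0000 0.0000 1.0000
    outer loop
      vertex 0.0 0.0 9.0
      vertex 7.0 30.0 9.0
      vertex 0.0 30.0 9.0
    endloop
  endfacet
  facet normal 0.0000 -1.0000 0.0000
    outer loop
      vertex 0.0 0.0 0.0
      vertex 7.0 0.0 0.0
      vertex 7.0 0.0 9.0
    endloop
  endfacet
  facet normal 0.0000 -1.0000 0.0000
    outer loop
      vertex 0.0 0.0 0.0
      vertex 7.0 0.0 9.0
      vertex 0.0 0.0 9.0
    endloop
  endfacet
  facet normal 0.0000 1.0000 0.0000
    outer loop
      vertex 7.0 30.0 9.0
      vertex 7.0 30.0 0.0
      vertex 0.0 30.0 0.0
    endloop
  endfacet
  facet normal 0.0000 1.0000 0.0000
    outer loop
      vertex 0.0 30.0 9.0
      vertex 7.0 30.0 9.0
      vertex 0.0 30.0 0.0
    endloop
  endfacet
  facet normal -1.0000 0.0000 0.0000
    outer loop
      vertex 0.0 30.0 9.0
      vertex 0.0 30.0 0.0
      vertex 0.0 0.0 0.0
    endloop
  endfacet
  facet normal -1.0000 0.0000 0.0000
    outer loop
      vertex 0.0 0.0 9.0
      vertex 0.0 30.0 9.0
      vertex 0.0 0.0 0.0
    endloop
  endfacet
  facet normal 1.0000 0.0000 0.0000
    outer loop
      vertex 7.0 0.0 0.0
      vertex 7.0 30.0 0.0
      vertex 7.0 30.0 9.0
    endloop
  endfacet
  facet normal 1.0000 0.0000 0.0000
    outer loop
      vertex 7.0 0.0 0.0
      vertex 7.0 30.0 9.0
      vertex 7.0 0.0 9.0
    endloop
  endfacet
endsolid part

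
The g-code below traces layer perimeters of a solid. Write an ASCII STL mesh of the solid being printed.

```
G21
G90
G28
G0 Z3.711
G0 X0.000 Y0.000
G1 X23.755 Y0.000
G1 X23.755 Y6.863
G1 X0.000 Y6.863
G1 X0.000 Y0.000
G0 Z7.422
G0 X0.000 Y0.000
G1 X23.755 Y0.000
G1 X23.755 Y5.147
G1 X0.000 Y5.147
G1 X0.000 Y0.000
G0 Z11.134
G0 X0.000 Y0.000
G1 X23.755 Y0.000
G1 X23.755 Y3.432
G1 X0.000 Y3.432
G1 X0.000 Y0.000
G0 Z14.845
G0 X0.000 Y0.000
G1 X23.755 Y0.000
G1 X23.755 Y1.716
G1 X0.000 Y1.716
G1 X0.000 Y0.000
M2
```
solid part
  facet normal 0.0000 0.0000 -1.0000
    outer loop
      vertex 23.755 8.579 0.000
      vertex 23.755 0.000 0.000
      vertex 0.000 0.000 0.000
    endloop
  endfacet
  facet normal 0.0000 0.0000 -1.0000
    outer loop
      vertex 0.000 8.579 0.000
      vertex 23.755 8.579 0.000
      vertex 0.000 0.000 0.000
    endloop
  endfacet
  facet normal 0.0000 -1.0000 0.0000
    outer loop
      vertex 0.000 0.000 0.000
      vertex 23.755 0.000 0.000
      vertex 23.755 0.000 18.556
    endloop
  endfacet
  facet normal 0.0000 -1.0000 0.0000
    outer loop
      vertex 0.000 0.000 0.000
      vertex 23.755 0.000 18.556
      vertex 0.000 0.000 18.556
    endloop
  endfacet
  facet normal 0.0000 0.9077 0.4197
    outer loop
      vertex 0.000 0.000 18.556
      vertex 23.755 0.000 18.556
      vertex 23.755 8.579 0.000
    endloop
  endfacet
  facet normal 0.0000 0.9077 0.4197
    outer loop
      vertex 0.000 0.000 18.556
      vertex 23.755 8.579 0.000
      vertex 0.000 8.579 0.000
    endloop
  endfacet
  facet normal -1.0000 0.0000 0.0000
    outer loop
      vertex 0.000 0.000 18.556
      vertex 0.000 8.579 0.000
      vertex 0.000 0.000 0.000
    endloop
  endfacet
  facet normal 1.0000 0.0000 0.0000
    outer loop
      vertex 23.755 0.000 0.000
      vertex 23.755 8.579 0.000
      vertex 23.755 0.000 18.556
    endloop
  endfacet
endsolid part

The G0 Z moves step by Δz≈3.711 mm. The G1 loops shrink linearly with z, so the solid tapers from its base footprint up to z≈18.6. Closing with a flat bottom cap and the tapered top and triangulating gives 8 facets — a wedge (ramp): 23.8 × 8.58 mm base, rising to 18.6 mm along the y=0 edge and sloping linearly to z=0 at y=8.58.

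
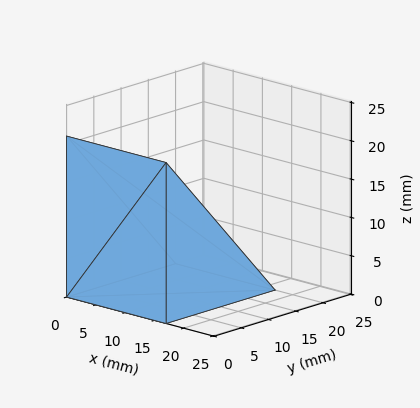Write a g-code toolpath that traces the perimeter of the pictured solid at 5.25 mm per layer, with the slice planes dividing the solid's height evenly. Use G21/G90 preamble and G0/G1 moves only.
Reading the render: the shape is a wedge (ramp): 17 × 20 mm base, rising to 21 mm along the y=0 edge and sloping linearly to z=0 at y=20 (dimensions read to the nearest mm from the axis ticks). For the g-code, the solid's height is divided into equal slices at the stated Δz and each level perimeter traced with G1 moves after a G0 lift.

; perimeter-only toolpath
G21 ; units = mm
G90 ; absolute positioning
G28 ; home
; layer 1
G0 Z5.25
G0 X0.00 Y0.00
G1 X17.00 Y0.00
G1 X17.00 Y15.00
G1 X0.00 Y15.00
G1 X0.00 Y0.00
; layer 2
G0 Z10.50
G0 X0.00 Y0.00
G1 X17.00 Y0.00
G1 X17.00 Y10.00
G1 X0.00 Y10.00
G1 X0.00 Y0.00
; layer 3
G0 Z15.75
G0 X0.00 Y0.00
G1 X17.00 Y0.00
G1 X17.00 Y5.00
G1 X0.00 Y5.00
G1 X0.00 Y0.00
M2 ; end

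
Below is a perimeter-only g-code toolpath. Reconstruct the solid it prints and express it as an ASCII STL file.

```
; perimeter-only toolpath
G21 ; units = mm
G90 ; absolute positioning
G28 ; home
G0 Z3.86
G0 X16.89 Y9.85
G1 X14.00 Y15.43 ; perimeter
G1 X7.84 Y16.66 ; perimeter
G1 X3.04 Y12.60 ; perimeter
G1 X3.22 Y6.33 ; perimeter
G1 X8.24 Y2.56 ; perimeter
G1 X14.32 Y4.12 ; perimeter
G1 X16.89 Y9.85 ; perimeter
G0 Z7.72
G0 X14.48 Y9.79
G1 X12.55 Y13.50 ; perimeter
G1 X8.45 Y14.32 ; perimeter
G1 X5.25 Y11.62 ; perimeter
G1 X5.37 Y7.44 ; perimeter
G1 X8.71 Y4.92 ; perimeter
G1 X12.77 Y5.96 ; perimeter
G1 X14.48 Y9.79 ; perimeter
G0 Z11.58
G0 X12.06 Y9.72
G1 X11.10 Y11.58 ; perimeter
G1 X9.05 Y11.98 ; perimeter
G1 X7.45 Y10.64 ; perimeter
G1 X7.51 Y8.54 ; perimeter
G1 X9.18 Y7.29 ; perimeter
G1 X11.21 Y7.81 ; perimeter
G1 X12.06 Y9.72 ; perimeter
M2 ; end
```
solid part
  facet normal 0.0000 0.0000 -1.0000
    outer loop
      vertex 7.24 18.99 0.00
      vertex 15.45 17.36 0.00
      vertex 19.30 9.92 0.00
    endloop
  endfacet
  facet normal 0.0000 0.0000 -1.0000
    outer loop
      vertex 0.84 13.59 0.00
      vertex 7.24 18.99 0.00
      vertex 19.30 9.92 0.00
    endloop
  endfacet
  facet normal 0.0000 0.0000 -1.0000
    outer loop
      vertex 1.08 5.22 0.00
      vertex 0.84 13.59 0.00
      vertex 19.30 9.92 0.00
    endloop
  endfacet
  facet normal 0.0000 0.0000 -1.0000
    outer loop
      vertex 7.77 0.19 0.00
      vertex 1.08 5.22 0.00
      vertex 19.30 9.92 0.00
    endloop
  endfacet
  facet normal 0.0000 0.0000 -1.0000
    outer loop
      vertex 15.88 2.28 0.00
      vertex 7.77 0.19 0.00
      vertex 19.30 9.92 0.00
    endloop
  endfacet
  facet normal 0.7739 0.4005 0.4907
    outer loop
      vertex 19.30 9.92 0.00
      vertex 15.45 17.36 0.00
      vertex 9.65 9.65 15.44
    endloop
  endfacet
  facet normal 0.1697 0.8547 0.4906
    outer loop
      vertex 15.45 17.36 0.00
      vertex 7.24 18.99 0.00
      vertex 9.65 9.65 15.44
    endloop
  endfacet
  facet normal -0.5619 0.6660 0.4906
    outer loop
      vertex 7.24 18.99 0.00
      vertex 0.84 13.59 0.00
      vertex 9.65 9.65 15.44
    endloop
  endfacet
  facet normal -0.8710 -0.0250 0.4906
    outer loop
      vertex 0.84 13.59 0.00
      vertex 1.08 5.22 0.00
      vertex 9.65 9.65 15.44
    endloop
  endfacet
  facet normal -0.5237 -0.6965 0.4905
    outer loop
      vertex 1.08 5.22 0.00
      vertex 7.77 0.19 0.00
      vertex 9.65 9.65 15.44
    endloop
  endfacet
  facet normal 0.2175 -0.8438 0.4905
    outer loop
      vertex 7.77 0.19 0.00
      vertex 15.88 2.28 0.00
      vertex 9.65 9.65 15.44
    endloop
  endfacet
  facet normal 0.7952 -0.3560 0.4908
    outer loop
      vertex 15.88 2.28 0.00
      vertex 19.30 9.92 0.00
      vertex 9.65 9.65 15.44
    endloop
  endfacet
endsolid part

The G0 Z moves step by Δz≈3.86 mm. The G1 loops shrink linearly with z, so the solid tapers from its base footprint up to z≈15.4. Closing with a flat bottom cap and the tapered top and triangulating gives 12 facets — a regular 7-sided pyramid, base circumscribed radius ≈ 9.65 mm, apex at z ≈ 15.4 mm.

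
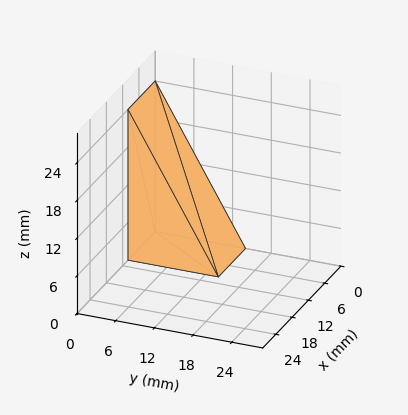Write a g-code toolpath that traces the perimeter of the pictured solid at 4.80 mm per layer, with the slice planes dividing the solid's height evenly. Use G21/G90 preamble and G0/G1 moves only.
Reading the render: the shape is a wedge (ramp): 10 × 14 mm base, rising to 24 mm along the y=0 edge and sloping linearly to z=0 at y=14 (dimensions read to the nearest mm from the axis ticks). For the g-code, the solid's height is divided into equal slices at the stated Δz and each level perimeter traced with G1 moves after a G0 lift.

; perimeter-only toolpath
G21 ; units = mm
G90 ; absolute positioning
G28 ; home
; layer 1
G0 Z4.80
G0 X0.00 Y0.00
G1 X10.00 Y0.00
G1 X10.00 Y11.20
G1 X0.00 Y11.20
G1 X0.00 Y0.00
; layer 2
G0 Z9.60
G0 X0.00 Y0.00
G1 X10.00 Y0.00
G1 X10.00 Y8.40
G1 X0.00 Y8.40
G1 X0.00 Y0.00
; layer 3
G0 Z14.40
G0 X0.00 Y0.00
G1 X10.00 Y0.00
G1 X10.00 Y5.60
G1 X0.00 Y5.60
G1 X0.00 Y0.00
; layer 4
G0 Z19.20
G0 X0.00 Y0.00
G1 X10.00 Y0.00
G1 X10.00 Y2.80
G1 X0.00 Y2.80
G1 X0.00 Y0.00
M2 ; end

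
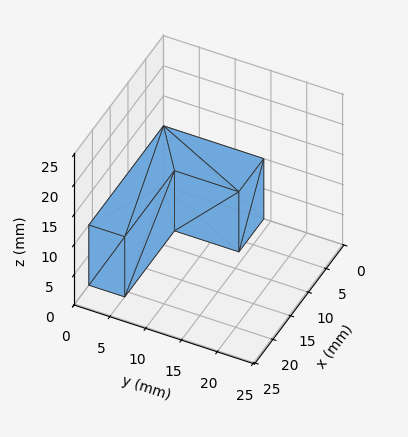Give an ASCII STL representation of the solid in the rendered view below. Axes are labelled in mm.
Reading the render: the shape is an L-shaped prism: outer 21 × 14 mm, arm thicknesses ≈ 5 mm (horizontal) and 7 mm (vertical), extruded 10 mm in z (dimensions read to the nearest mm from the axis ticks). For the STL, each face is triangulated and given an outward normal.

solid part
  facet normal 0.0000 0.0000 -1.0000
    outer loop
      vertex 21.000 5.000 0.000
      vertex 21.000 0.000 0.000
      vertex 0.000 0.000 0.000
    endloop
  endfacet
  facet normal 0.0000 0.0000 -1.0000
    outer loop
      vertex 7.000 5.000 0.000
      vertex 21.000 5.000 0.000
      vertex 0.000 0.000 0.000
    endloop
  endfacet
  facet normal 0.0000 0.0000 -1.0000
    outer loop
      vertex 7.000 14.000 0.000
      vertex 7.000 5.000 0.000
      vertex 0.000 0.000 0.000
    endloop
  endfacet
  facet normal 0.0000 0.0000 -1.0000
    outer loop
      vertex 0.000 14.000 0.000
      vertex 7.000 14.000 0.000
      vertex 0.000 0.000 0.000
    endloop
  endfacet
  facet normal 0.0000 0.0000 1.0000
    outer loop
      vertex 0.000 0.000 10.000
      vertex 21.000 0.000 10.000
      vertex 21.000 5.000 10.000
    endloop
  endfacet
  facet normal 0.0000 0.0000 1.0000
    outer loop
      vertex 0.000 0.000 10.000
      vertex 21.000 5.000 10.000
      vertex 7.000 5.000 10.000
    endloop
  endfacet
  facet normal 0.0000 0.0000 1.0000
    outer loop
      vertex 0.000 0.000 10.000
      vertex 7.000 5.000 10.000
      vertex 7.000 14.000 10.000
    endloop
  endfacet
  facet normal 0.0000 0.0000 1.0000
    outer loop
      vertex 0.000 0.000 10.000
      vertex 7.000 14.000 10.000
      vertex 0.000 14.000 10.000
    endloop
  endfacet
  facet normal 0.0000 -1.0000 0.0000
    outer loop
      vertex 0.000 0.000 0.000
      vertex 21.000 0.000 0.000
      vertex 21.000 0.000 10.000
    endloop
  endfacet
  facet normal 0.0000 -1.0000 0.0000
    outer loop
      vertex 0.000 0.000 0.000
      vertex 21.000 0.000 10.000
      vertex 0.000 0.000 10.000
    endloop
  endfacet
  facet normal 1.0000 0.0000 0.0000
    outer loop
      vertex 21.000 0.000 0.000
      vertex 21.000 5.000 0.000
      vertex 21.000 5.000 10.000
    endloop
  endfacet
  facet normal 1.0000 0.0000 0.0000
    outer loop
      vertex 21.000 0.000 0.000
      vertex 21.000 5.000 10.000
      vertex 21.000 0.000 10.000
    endloop
  endfacet
  facet normal 0.0000 1.0000 0.0000
    outer loop
      vertex 21.000 5.000 0.000
      vertex 7.000 5.000 0.000
      vertex 7.000 5.000 10.000
    endloop
  endfacet
  facet normal 0.0000 1.0000 0.0000
    outer loop
      vertex 21.000 5.000 0.000
      vertex 7.000 5.000 10.000
      vertex 21.000 5.000 10.000
    endloop
  endfacet
  facet normal 1.0000 0.0000 0.0000
    outer loop
      vertex 7.000 5.000 0.000
      vertex 7.000 14.000 0.000
      vertex 7.000 14.000 10.000
    endloop
  endfacet
  facet normal 1.0000 0.0000 0.0000
    outer loop
      vertex 7.000 5.000 0.000
      vertex 7.000 14.000 10.000
      vertex 7.000 5.000 10.000
    endloop
  endfacet
  facet normal 0.0000 1.0000 0.0000
    outer loop
      vertex 7.000 14.000 0.000
      vertex 0.000 14.000 0.000
      vertex 0.000 14.000 10.000
    endloop
  endfacet
  facet normal 0.0000 1.0000 0.0000
    outer loop
      vertex 7.000 14.000 0.000
      vertex 0.000 14.000 10.000
      vertex 7.000 14.000 10.000
    endloop
  endfacet
  facet normal -1.0000 0.0000 0.0000
    outer loop
      vertex 0.000 14.000 0.000
      vertex 0.000 0.000 0.000
      vertex 0.000 0.000 10.000
    endloop
  endfacet
  facet normal -1.0000 0.0000 0.0000
    outer loop
      vertex 0.000 14.000 0.000
      vertex 0.000 0.000 10.000
      vertex 0.000 14.000 10.000
    endloop
  endfacet
endsolid part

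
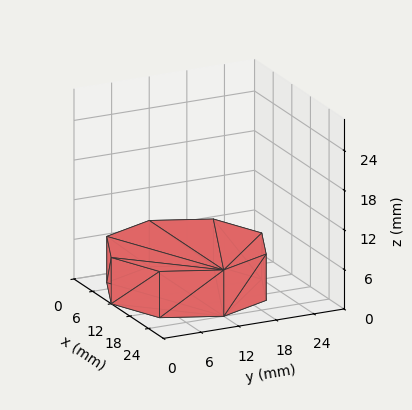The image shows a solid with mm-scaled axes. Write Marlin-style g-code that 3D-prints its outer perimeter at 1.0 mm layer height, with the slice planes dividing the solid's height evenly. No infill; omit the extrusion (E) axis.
Reading the render: the shape is a regular 8-sided prism (a cylinder approximated with 8 flat sides), circumscribed radius ≈ 12 mm, height ≈ 7 mm (dimensions read to the nearest mm from the axis ticks). For the g-code, the solid's height is divided into equal slices at the stated Δz and each level perimeter traced with G1 moves after a G0 lift.

; perimeter-only toolpath
G21 ; units = mm
G90 ; absolute positioning
G28 ; home
; layer 1
G0 Z1.0
G0 X24.0 Y12.0
G1 X20.5 Y20.5
G1 X12.0 Y24.0
G1 X3.5 Y20.5
G1 X0.0 Y12.0
G1 X3.5 Y3.5
G1 X12.0 Y0.0
G1 X20.5 Y3.5
G1 X24.0 Y12.0
; layer 2
G0 Z2.0
G0 X24.0 Y12.0
G1 X20.5 Y20.5
G1 X12.0 Y24.0
G1 X3.5 Y20.5
G1 X0.0 Y12.0
G1 X3.5 Y3.5
G1 X12.0 Y0.0
G1 X20.5 Y3.5
G1 X24.0 Y12.0
; layer 3
G0 Z3.0
G0 X24.0 Y12.0
G1 X20.5 Y20.5
G1 X12.0 Y24.0
G1 X3.5 Y20.5
G1 X0.0 Y12.0
G1 X3.5 Y3.5
G1 X12.0 Y0.0
G1 X20.5 Y3.5
G1 X24.0 Y12.0
; layer 4
G0 Z4.0
G0 X24.0 Y12.0
G1 X20.5 Y20.5
G1 X12.0 Y24.0
G1 X3.5 Y20.5
G1 X0.0 Y12.0
G1 X3.5 Y3.5
G1 X12.0 Y0.0
G1 X20.5 Y3.5
G1 X24.0 Y12.0
; layer 5
G0 Z5.0
G0 X24.0 Y12.0
G1 X20.5 Y20.5
G1 X12.0 Y24.0
G1 X3.5 Y20.5
G1 X0.0 Y12.0
G1 X3.5 Y3.5
G1 X12.0 Y0.0
G1 X20.5 Y3.5
G1 X24.0 Y12.0
; layer 6
G0 Z6.0
G0 X24.0 Y12.0
G1 X20.5 Y20.5
G1 X12.0 Y24.0
G1 X3.5 Y20.5
G1 X0.0 Y12.0
G1 X3.5 Y3.5
G1 X12.0 Y0.0
G1 X20.5 Y3.5
G1 X24.0 Y12.0
; layer 7
G0 Z7.0
G0 X24.0 Y12.0
G1 X20.5 Y20.5
G1 X12.0 Y24.0
G1 X3.5 Y20.5
G1 X0.0 Y12.0
G1 X3.5 Y3.5
G1 X12.0 Y0.0
G1 X20.5 Y3.5
G1 X24.0 Y12.0
M2 ; end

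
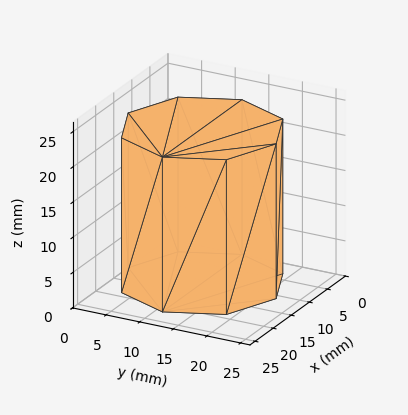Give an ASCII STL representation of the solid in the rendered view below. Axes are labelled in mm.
Reading the render: the shape is a regular 8-sided prism (a cylinder approximated with 8 flat sides), circumscribed radius ≈ 11 mm, height ≈ 22 mm (dimensions read to the nearest mm from the axis ticks). For the STL, each face is triangulated and given an outward normal.

solid part
  facet normal 0.0000 0.0000 -1.0000
    outer loop
      vertex 11.0 22.0 0.0
      vertex 18.8 18.8 0.0
      vertex 22.0 11.0 0.0
    endloop
  endfacet
  facet normal 0.0000 0.0000 -1.0000
    outer loop
      vertex 3.2 18.8 0.0
      vertex 11.0 22.0 0.0
      vertex 22.0 11.0 0.0
    endloop
  endfacet
  facet normal 0.0000 0.0000 -1.0000
    outer loop
      vertex 0.0 11.0 0.0
      vertex 3.2 18.8 0.0
      vertex 22.0 11.0 0.0
    endloop
  endfacet
  facet normal 0.0000 0.0000 -1.0000
    outer loop
      vertex 3.2 3.2 0.0
      vertex 0.0 11.0 0.0
      vertex 22.0 11.0 0.0
    endloop
  endfacet
  facet normal 0.0000 0.0000 -1.0000
    outer loop
      vertex 11.0 0.0 0.0
      vertex 3.2 3.2 0.0
      vertex 22.0 11.0 0.0
    endloop
  endfacet
  facet normal 0.0000 0.0000 -1.0000
    outer loop
      vertex 18.8 3.2 0.0
      vertex 11.0 0.0 0.0
      vertex 22.0 11.0 0.0
    endloop
  endfacet
  facet normal 0.0000 0.0000 1.0000
    outer loop
      vertex 22.0 11.0 22.0
      vertex 18.8 18.8 22.0
      vertex 11.0 22.0 22.0
    endloop
  endfacet
  facet normal 0.0000 0.0000 1.0000
    outer loop
      vertex 22.0 11.0 22.0
      vertex 11.0 22.0 22.0
      vertex 3.2 18.8 22.0
    endloop
  endfacet
  facet normal 0.0000 0.0000 1.0000
    outer loop
      vertex 22.0 11.0 22.0
      vertex 3.2 18.8 22.0
      vertex 0.0 11.0 22.0
    endloop
  endfacet
  facet normal 0.0000 0.0000 1.0000
    outer loop
      vertex 22.0 11.0 22.0
      vertex 0.0 11.0 22.0
      vertex 3.2 3.2 22.0
    endloop
  endfacet
  facet normal 0.0000 0.0000 1.0000
    outer loop
      vertex 22.0 11.0 22.0
      vertex 3.2 3.2 22.0
      vertex 11.0 0.0 22.0
    endloop
  endfacet
  facet normal 0.0000 0.0000 1.0000
    outer loop
      vertex 22.0 11.0 22.0
      vertex 11.0 0.0 22.0
      vertex 18.8 3.2 22.0
    endloop
  endfacet
  facet normal 0.9252 0.3796 0.0000
    outer loop
      vertex 22.0 11.0 0.0
      vertex 18.8 18.8 0.0
      vertex 18.8 18.8 22.0
    endloop
  endfacet
  facet normal 0.9252 0.3796 0.0000
    outer loop
      vertex 22.0 11.0 0.0
      vertex 18.8 18.8 22.0
      vertex 22.0 11.0 22.0
    endloop
  endfacet
  facet normal 0.3796 0.9252 0.0000
    outer loop
      vertex 18.8 18.8 0.0
      vertex 11.0 22.0 0.0
      vertex 11.0 22.0 22.0
    endloop
  endfacet
  facet normal 0.3796 0.9252 0.0000
    outer loop
      vertex 18.8 18.8 0.0
      vertex 11.0 22.0 22.0
      vertex 18.8 18.8 22.0
    endloop
  endfacet
  facet normal -0.3796 0.9252 0.0000
    outer loop
      vertex 11.0 22.0 0.0
      vertex 3.2 18.8 0.0
      vertex 3.2 18.8 22.0
    endloop
  endfacet
  facet normal -0.3796 0.9252 0.0000
    outer loop
      vertex 11.0 22.0 0.0
      vertex 3.2 18.8 22.0
      vertex 11.0 22.0 22.0
    endloop
  endfacet
  facet normal -0.9252 0.3796 0.0000
    outer loop
      vertex 3.2 18.8 0.0
      vertex 0.0 11.0 0.0
      vertex 0.0 11.0 22.0
    endloop
  endfacet
  facet normal -0.9252 0.3796 0.0000
    outer loop
      vertex 3.2 18.8 0.0
      vertex 0.0 11.0 22.0
      vertex 3.2 18.8 22.0
    endloop
  endfacet
  facet normal -0.9252 -0.3796 0.0000
    outer loop
      vertex 0.0 11.0 0.0
      vertex 3.2 3.2 0.0
      vertex 3.2 3.2 22.0
    endloop
  endfacet
  facet normal -0.9252 -0.3796 0.0000
    outer loop
      vertex 0.0 11.0 0.0
      vertex 3.2 3.2 22.0
      vertex 0.0 11.0 22.0
    endloop
  endfacet
  facet normal -0.3796 -0.9252 0.0000
    outer loop
      vertex 3.2 3.2 0.0
      vertex 11.0 0.0 0.0
      vertex 11.0 0.0 22.0
    endloop
  endfacet
  facet normal -0.3796 -0.9252 0.0000
    outer loop
      vertex 3.2 3.2 0.0
      vertex 11.0 0.0 22.0
      vertex 3.2 3.2 22.0
    endloop
  endfacet
  facet normal 0.3796 -0.9252 0.0000
    outer loop
      vertex 11.0 0.0 0.0
      vertex 18.8 3.2 0.0
      vertex 18.8 3.2 22.0
    endloop
  endfacet
  facet normal 0.3796 -0.9252 0.0000
    outer loop
      vertex 11.0 0.0 0.0
      vertex 18.8 3.2 22.0
      vertex 11.0 0.0 22.0
    endloop
  endfacet
  facet normal 0.9252 -0.3796 0.0000
    outer loop
      vertex 18.8 3.2 0.0
      vertex 22.0 11.0 0.0
      vertex 22.0 11.0 22.0
    endloop
  endfacet
  facet normal 0.9252 -0.3796 0.0000
    outer loop
      vertex 18.8 3.2 0.0
      vertex 22.0 11.0 22.0
      vertex 18.8 3.2 22.0
    endloop
  endfacet
endsolid part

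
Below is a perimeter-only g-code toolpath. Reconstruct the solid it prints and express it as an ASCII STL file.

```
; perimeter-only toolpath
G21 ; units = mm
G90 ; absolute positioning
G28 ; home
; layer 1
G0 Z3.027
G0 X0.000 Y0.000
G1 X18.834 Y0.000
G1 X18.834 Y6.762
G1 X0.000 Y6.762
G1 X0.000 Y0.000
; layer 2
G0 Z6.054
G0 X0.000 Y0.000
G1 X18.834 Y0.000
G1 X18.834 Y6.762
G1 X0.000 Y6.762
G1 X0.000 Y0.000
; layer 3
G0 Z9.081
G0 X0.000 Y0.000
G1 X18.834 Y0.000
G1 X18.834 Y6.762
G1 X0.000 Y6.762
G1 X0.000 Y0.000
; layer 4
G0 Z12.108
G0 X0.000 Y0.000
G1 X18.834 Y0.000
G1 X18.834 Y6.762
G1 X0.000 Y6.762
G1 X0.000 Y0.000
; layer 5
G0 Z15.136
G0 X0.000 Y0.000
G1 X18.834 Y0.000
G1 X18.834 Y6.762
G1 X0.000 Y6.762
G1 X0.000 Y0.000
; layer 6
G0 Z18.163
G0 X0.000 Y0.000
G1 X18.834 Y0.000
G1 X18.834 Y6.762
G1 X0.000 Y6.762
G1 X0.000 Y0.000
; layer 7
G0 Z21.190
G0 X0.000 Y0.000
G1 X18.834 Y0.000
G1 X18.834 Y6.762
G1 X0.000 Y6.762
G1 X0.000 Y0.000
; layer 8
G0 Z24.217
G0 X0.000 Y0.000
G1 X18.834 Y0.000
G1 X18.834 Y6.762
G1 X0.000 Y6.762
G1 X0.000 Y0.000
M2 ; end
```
solid part
  facet normal 0.0000 0.0000 -1.0000
    outer loop
      vertex 18.834 6.762 0.000
      vertex 18.834 0.000 0.000
      vertex 0.000 0.000 0.000
    endloop
  endfacet
  facet normal 0.0000 0.0000 -1.0000
    outer loop
      vertex 0.000 6.762 0.000
      vertex 18.834 6.762 0.000
      vertex 0.000 0.000 0.000
    endloop
  endfacet
  facet normal 0.0000 0.0000 1.0000
    outer loop
      vertex 0.000 0.000 24.217
      vertex 18.834 0.000 24.217
      vertex 18.834 6.762 24.217
    endloop
  endfacet
  facet normal 0.0000 0.0000 1.0000
    outer loop
      vertex 0.000 0.000 24.217
      vertex 18.834 6.762 24.217
      vertex 0.000 6.762 24.217
    endloop
  endfacet
  facet normal 0.0000 -1.0000 0.0000
    outer loop
      vertex 0.000 0.000 0.000
      vertex 18.834 0.000 0.000
      vertex 18.834 0.000 24.217
    endloop
  endfacet
  facet normal 0.0000 -1.0000 0.0000
    outer loop
      vertex 0.000 0.000 0.000
      vertex 18.834 0.000 24.217
      vertex 0.000 0.000 24.217
    endloop
  endfacet
  facet normal 0.0000 1.0000 0.0000
    outer loop
      vertex 18.834 6.762 24.217
      vertex 18.834 6.762 0.000
      vertex 0.000 6.762 0.000
    endloop
  endfacet
  facet normal 0.0000 1.0000 0.0000
    outer loop
      vertex 0.000 6.762 24.217
      vertex 18.834 6.762 24.217
      vertex 0.000 6.762 0.000
    endloop
  endfacet
  facet normal -1.0000 0.0000 0.0000
    outer loop
      vertex 0.000 6.762 24.217
      vertex 0.000 6.762 0.000
      vertex 0.000 0.000 0.000
    endloop
  endfacet
  facet normal -1.0000 0.0000 0.0000
    outer loop
      vertex 0.000 0.000 24.217
      vertex 0.000 6.762 24.217
      vertex 0.000 0.000 0.000
    endloop
  endfacet
  facet normal 1.0000 0.0000 0.0000
    outer loop
      vertex 18.834 0.000 0.000
      vertex 18.834 6.762 0.000
      vertex 18.834 6.762 24.217
    endloop
  endfacet
  facet normal 1.0000 0.0000 0.0000
    outer loop
      vertex 18.834 0.000 0.000
      vertex 18.834 6.762 24.217
      vertex 18.834 0.000 24.217
    endloop
  endfacet
endsolid part

The G0 Z moves step by Δz≈3.027 mm. Every layer's G1 loop is the same polygon, so the solid is a straight extrusion of it from z=0 to z≈24.2. Closing with flat bottom and top caps and triangulating gives 12 facets — a rectangular box, roughly 18.8 × 6.76 mm footprint and 24.2 mm tall.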